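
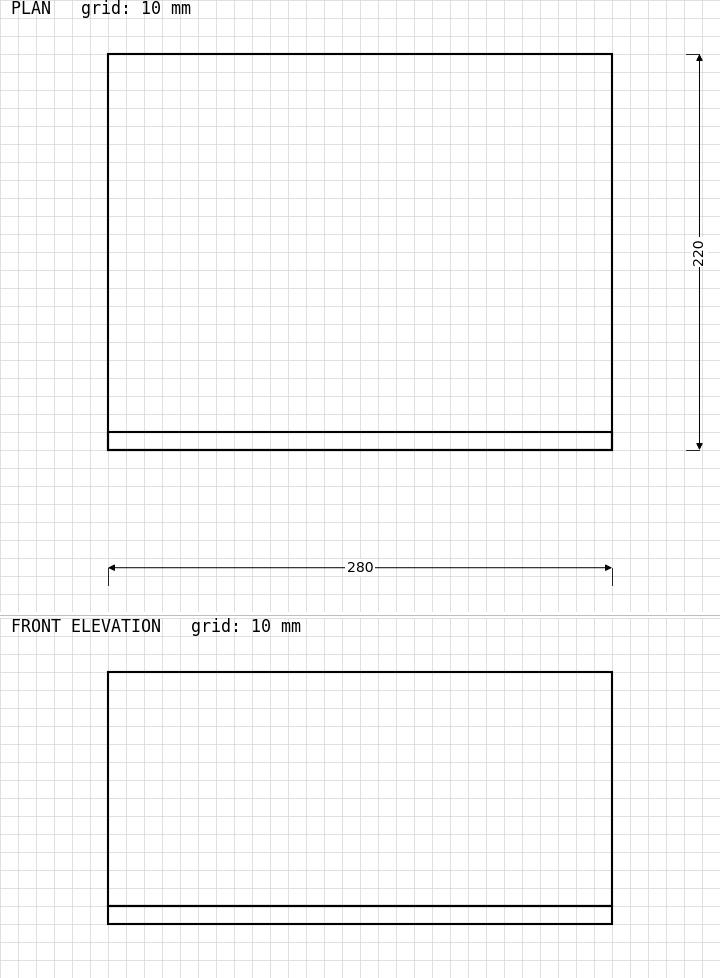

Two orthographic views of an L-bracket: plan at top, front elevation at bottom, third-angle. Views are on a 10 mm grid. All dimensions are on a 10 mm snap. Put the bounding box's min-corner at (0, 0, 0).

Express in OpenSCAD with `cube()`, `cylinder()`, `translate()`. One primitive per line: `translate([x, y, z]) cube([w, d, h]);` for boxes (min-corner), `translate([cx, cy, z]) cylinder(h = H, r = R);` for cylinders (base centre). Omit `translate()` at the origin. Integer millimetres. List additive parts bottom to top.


cube([280, 220, 10]);
translate([0, 0, 10]) cube([280, 10, 130]);


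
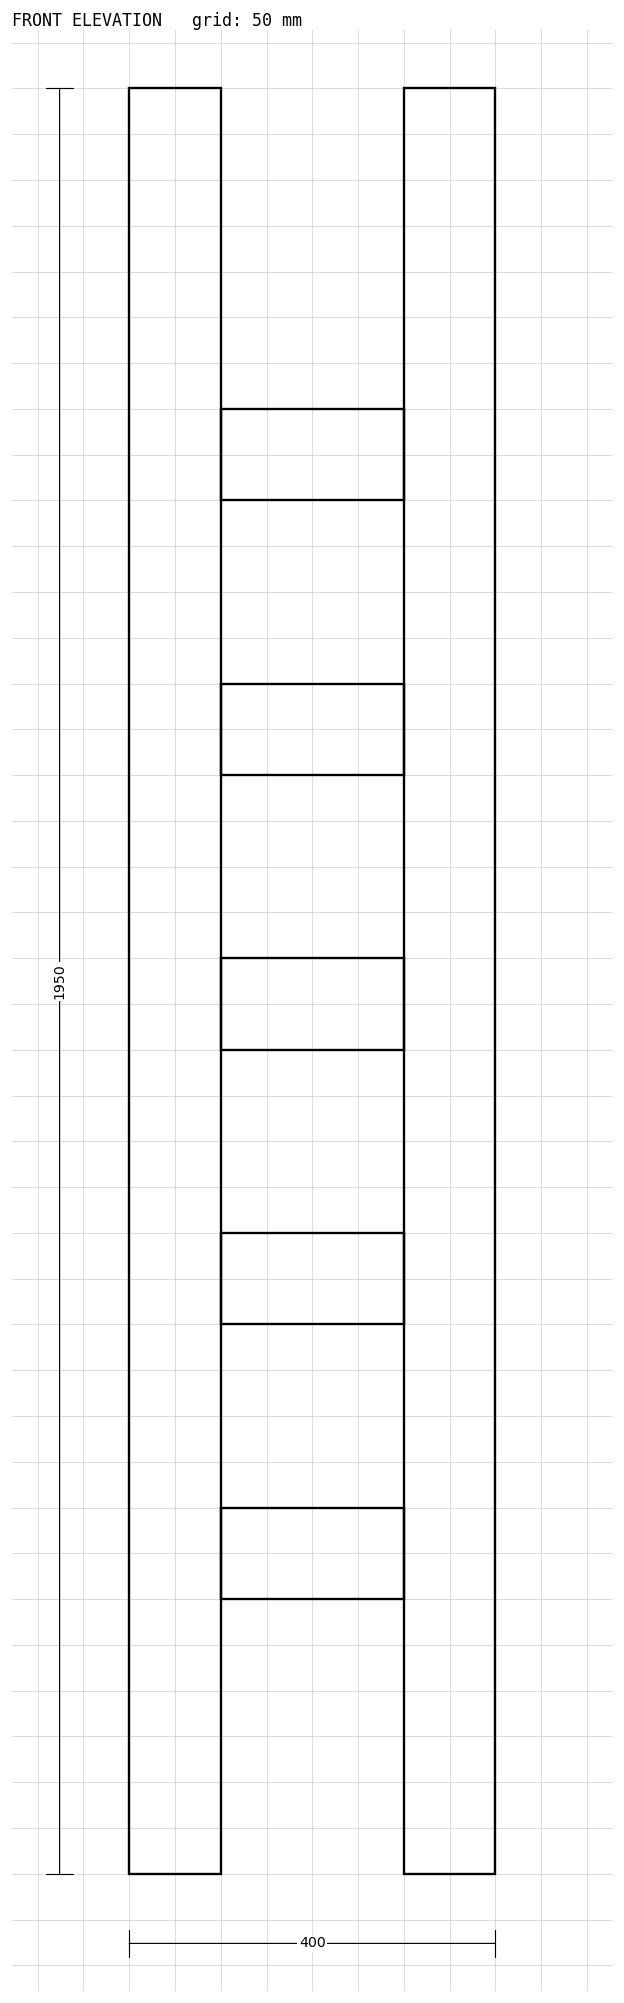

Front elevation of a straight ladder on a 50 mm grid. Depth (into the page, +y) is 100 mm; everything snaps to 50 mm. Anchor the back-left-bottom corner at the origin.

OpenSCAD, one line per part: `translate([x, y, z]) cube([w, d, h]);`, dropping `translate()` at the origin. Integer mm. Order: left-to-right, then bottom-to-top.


cube([100, 100, 1950]);
translate([100, 0, 300]) cube([200, 100, 100]);
translate([100, 0, 600]) cube([200, 100, 100]);
translate([100, 0, 900]) cube([200, 100, 100]);
translate([100, 0, 1200]) cube([200, 100, 100]);
translate([100, 0, 1500]) cube([200, 100, 100]);
translate([300, 0, 0]) cube([100, 100, 1950]);


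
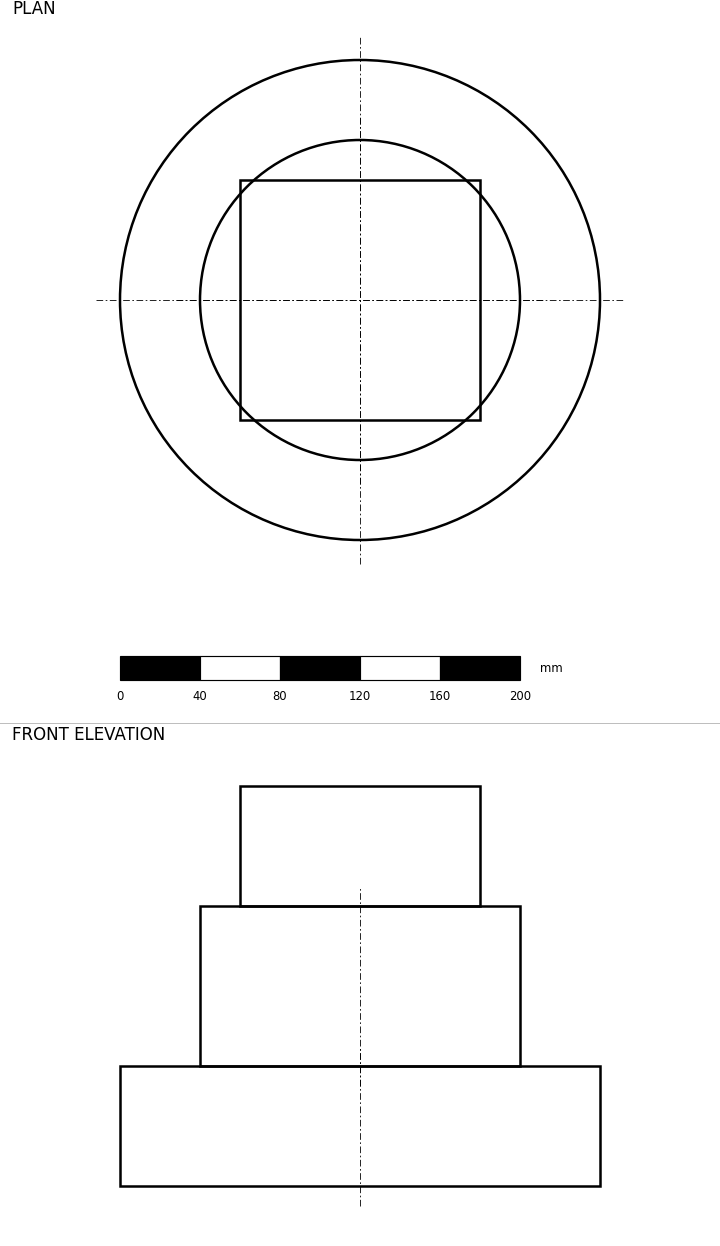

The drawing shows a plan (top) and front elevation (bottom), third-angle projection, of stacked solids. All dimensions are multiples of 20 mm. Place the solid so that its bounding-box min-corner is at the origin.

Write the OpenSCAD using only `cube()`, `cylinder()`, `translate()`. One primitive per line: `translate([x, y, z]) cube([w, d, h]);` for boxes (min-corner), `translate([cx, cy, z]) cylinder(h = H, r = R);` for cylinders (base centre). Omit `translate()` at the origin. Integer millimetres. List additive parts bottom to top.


translate([120, 120, 0]) cylinder(h = 60, r = 120);
translate([120, 120, 60]) cylinder(h = 80, r = 80);
translate([60, 60, 140]) cube([120, 120, 60]);


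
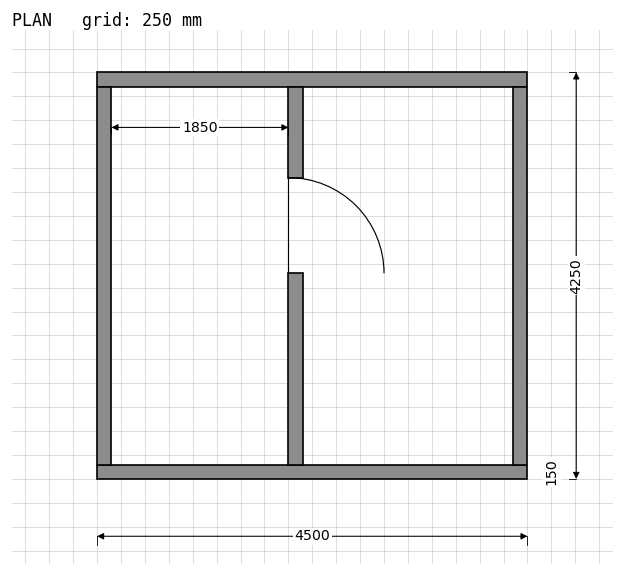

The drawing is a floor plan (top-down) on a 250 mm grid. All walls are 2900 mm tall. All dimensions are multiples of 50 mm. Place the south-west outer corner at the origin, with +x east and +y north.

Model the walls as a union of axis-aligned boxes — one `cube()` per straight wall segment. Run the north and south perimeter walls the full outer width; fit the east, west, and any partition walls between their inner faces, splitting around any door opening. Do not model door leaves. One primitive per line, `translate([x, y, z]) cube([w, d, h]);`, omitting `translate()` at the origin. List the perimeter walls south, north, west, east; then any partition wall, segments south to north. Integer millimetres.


cube([4500, 150, 2900]);
translate([0, 4100, 0]) cube([4500, 150, 2900]);
translate([0, 150, 0]) cube([150, 3950, 2900]);
translate([4350, 150, 0]) cube([150, 3950, 2900]);
translate([2000, 150, 0]) cube([150, 2000, 2900]);
translate([2000, 3150, 0]) cube([150, 950, 2900]);


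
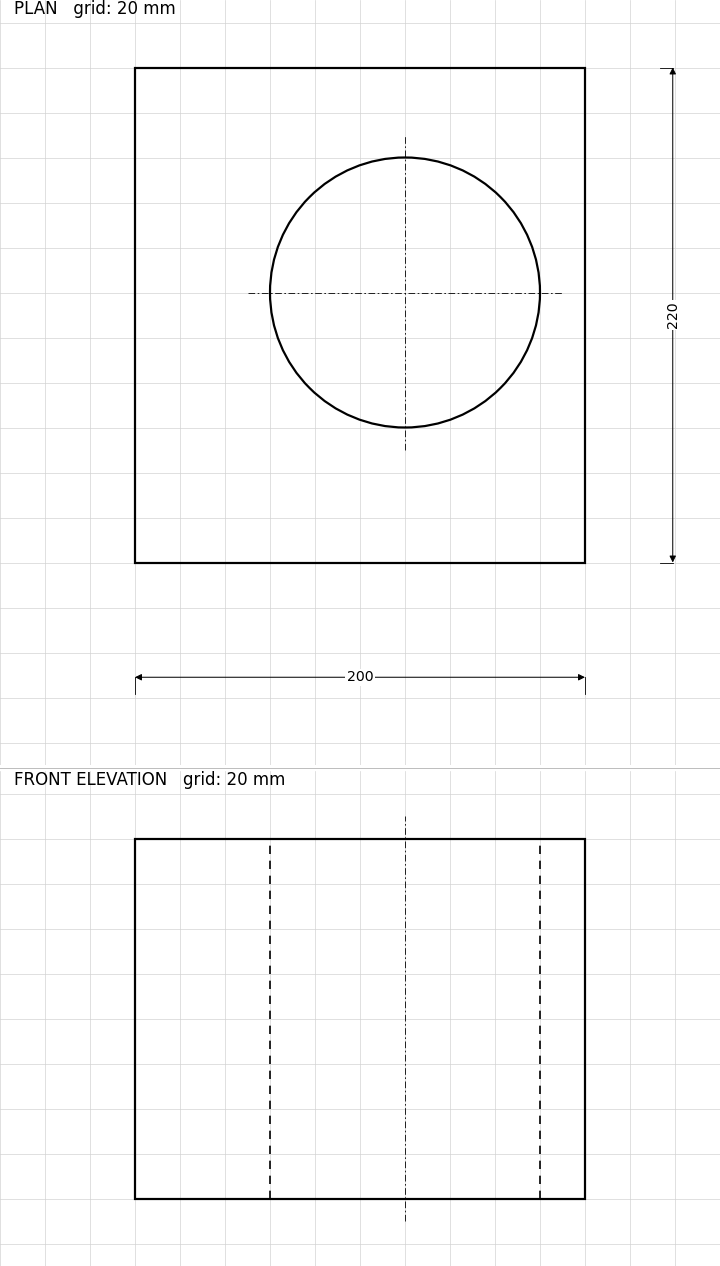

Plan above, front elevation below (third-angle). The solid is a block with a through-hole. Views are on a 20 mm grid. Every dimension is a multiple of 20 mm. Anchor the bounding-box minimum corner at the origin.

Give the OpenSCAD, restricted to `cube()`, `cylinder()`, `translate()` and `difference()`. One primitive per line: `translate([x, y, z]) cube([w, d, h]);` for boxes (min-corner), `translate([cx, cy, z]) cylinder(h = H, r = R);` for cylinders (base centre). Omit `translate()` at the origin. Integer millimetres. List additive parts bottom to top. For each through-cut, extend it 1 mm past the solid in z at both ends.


difference() {
  cube([200, 220, 160]);
  translate([120, 120, -1]) cylinder(h = 162, r = 60);
}


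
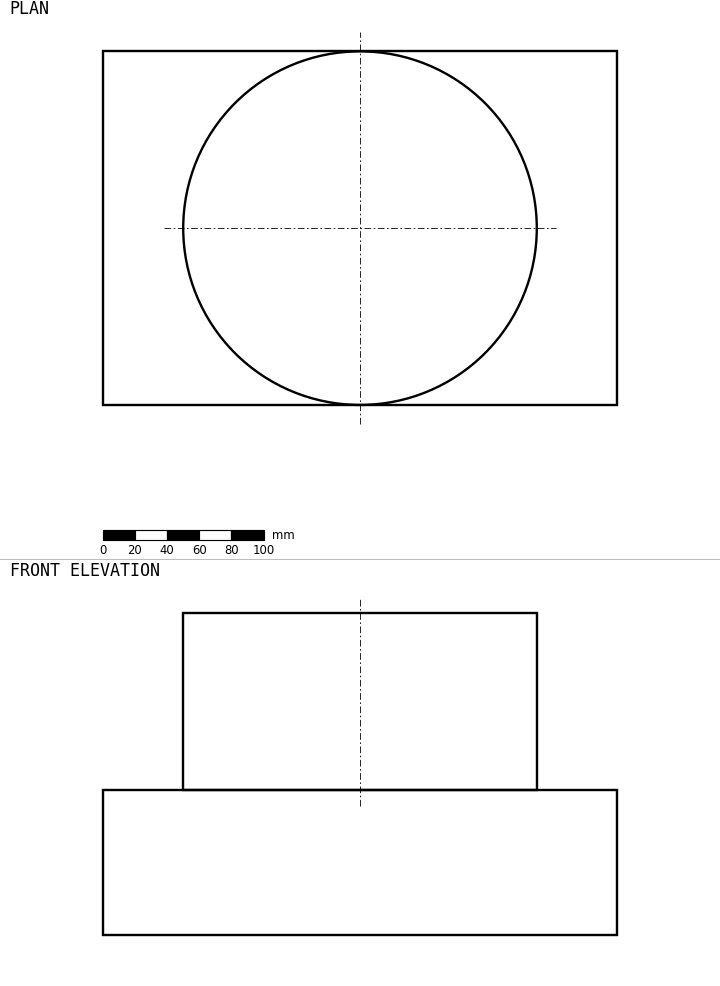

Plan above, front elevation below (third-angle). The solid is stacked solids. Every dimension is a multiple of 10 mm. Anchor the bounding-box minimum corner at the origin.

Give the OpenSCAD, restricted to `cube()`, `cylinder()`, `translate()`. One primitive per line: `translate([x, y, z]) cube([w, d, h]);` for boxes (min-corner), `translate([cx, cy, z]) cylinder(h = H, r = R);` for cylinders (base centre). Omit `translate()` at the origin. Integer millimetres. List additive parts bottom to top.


cube([320, 220, 90]);
translate([160, 110, 90]) cylinder(h = 110, r = 110);


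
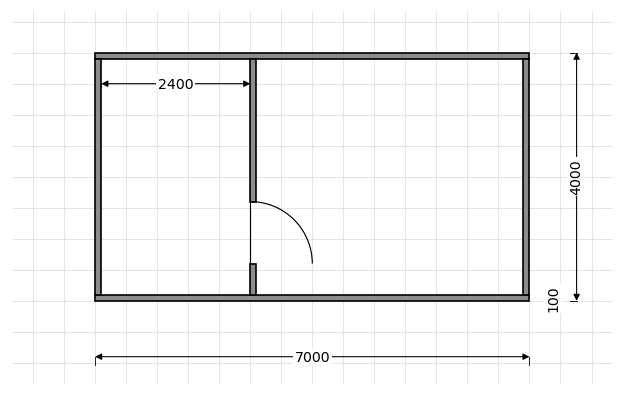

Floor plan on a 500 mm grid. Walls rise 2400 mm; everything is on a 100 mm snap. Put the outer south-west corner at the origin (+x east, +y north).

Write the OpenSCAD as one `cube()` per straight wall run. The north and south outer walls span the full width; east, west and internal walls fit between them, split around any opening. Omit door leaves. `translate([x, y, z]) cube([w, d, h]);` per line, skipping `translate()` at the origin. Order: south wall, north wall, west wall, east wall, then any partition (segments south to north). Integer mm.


cube([7000, 100, 2400]);
translate([0, 3900, 0]) cube([7000, 100, 2400]);
translate([0, 100, 0]) cube([100, 3800, 2400]);
translate([6900, 100, 0]) cube([100, 3800, 2400]);
translate([2500, 100, 0]) cube([100, 500, 2400]);
translate([2500, 1600, 0]) cube([100, 2300, 2400]);


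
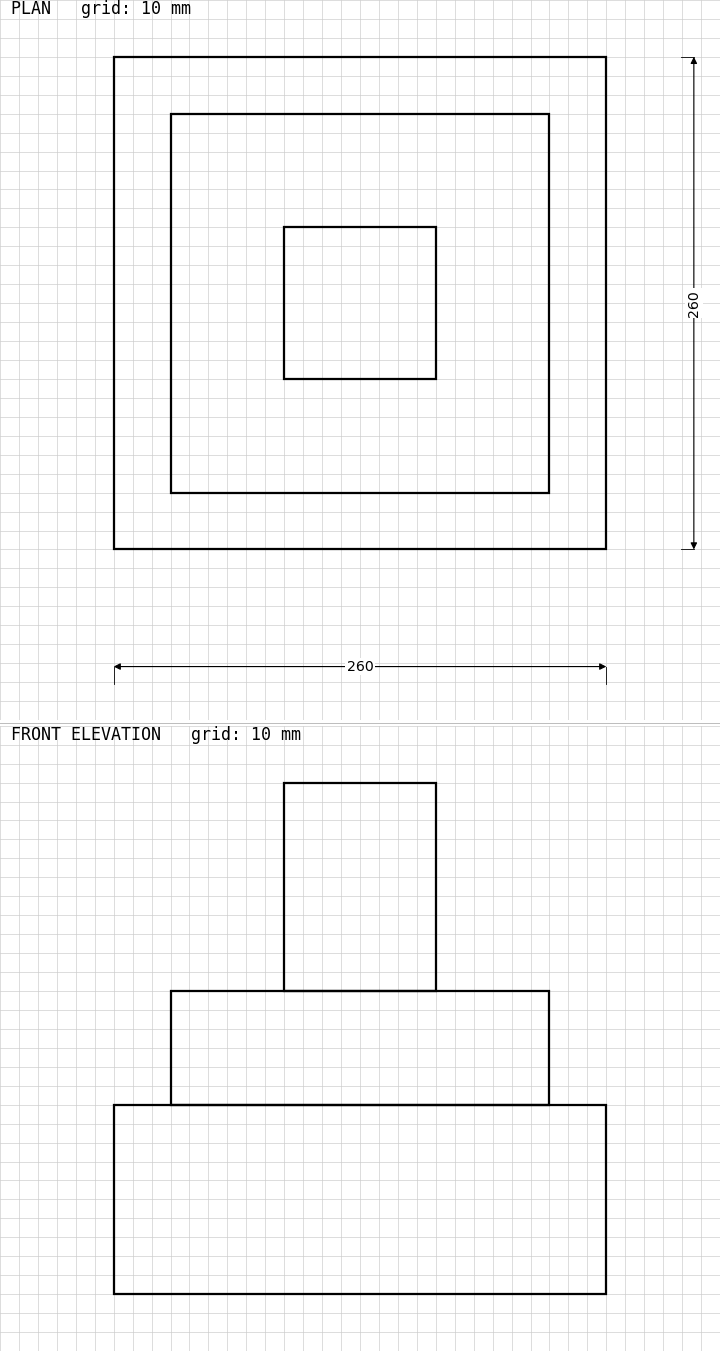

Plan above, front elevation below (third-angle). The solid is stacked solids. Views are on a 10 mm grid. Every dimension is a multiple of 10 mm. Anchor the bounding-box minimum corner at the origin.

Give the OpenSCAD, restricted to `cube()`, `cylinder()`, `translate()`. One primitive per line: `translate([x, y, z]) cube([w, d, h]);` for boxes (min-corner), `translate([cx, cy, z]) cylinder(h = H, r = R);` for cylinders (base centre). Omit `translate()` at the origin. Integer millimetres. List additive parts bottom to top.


cube([260, 260, 100]);
translate([30, 30, 100]) cube([200, 200, 60]);
translate([90, 90, 160]) cube([80, 80, 110]);


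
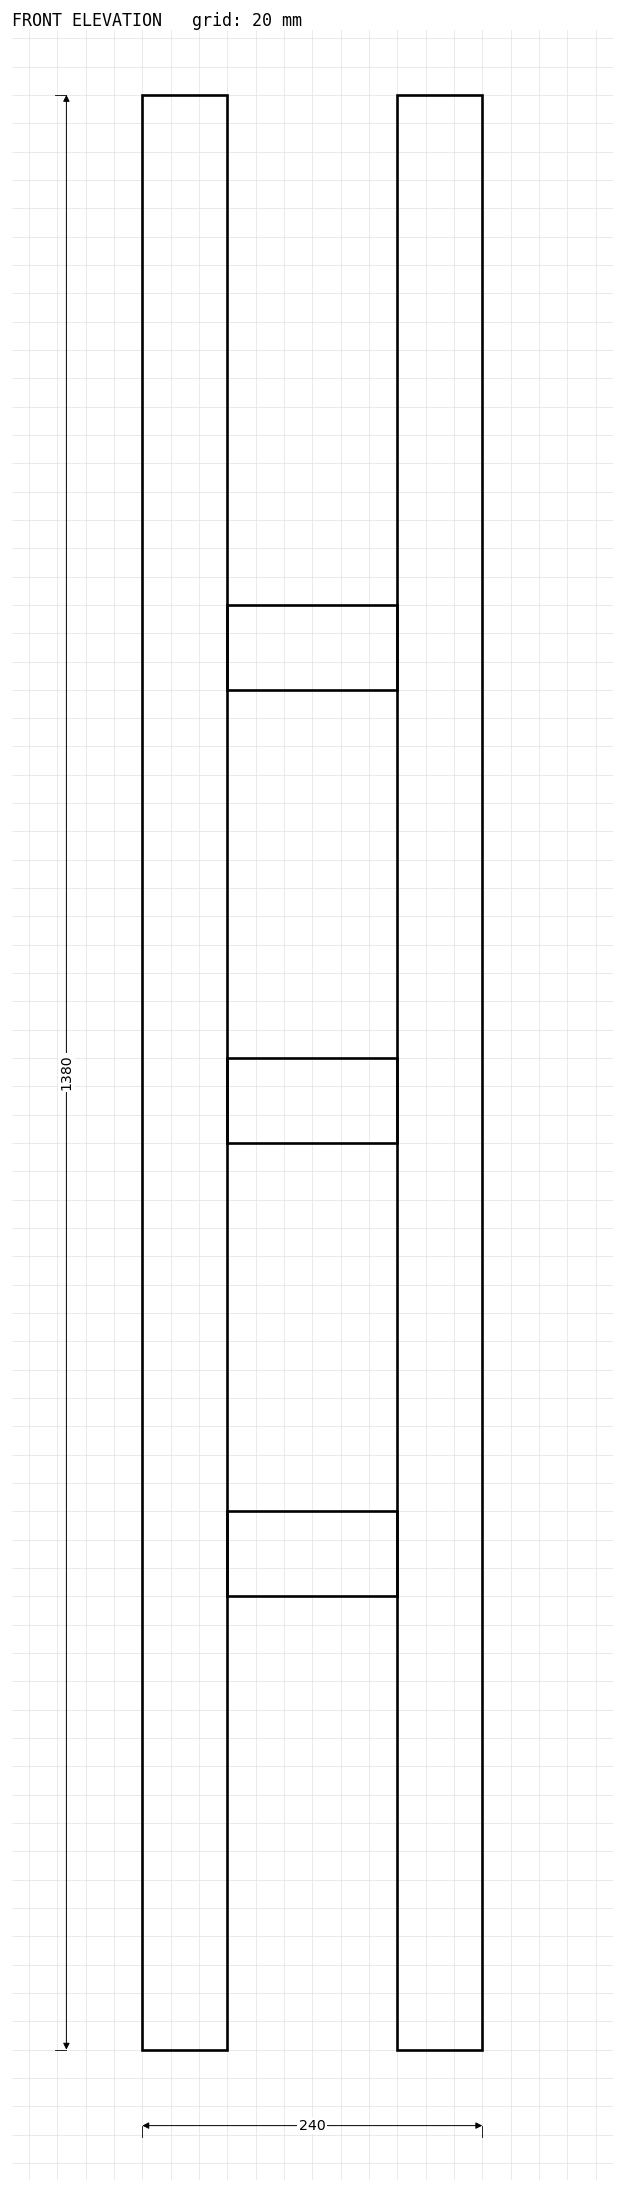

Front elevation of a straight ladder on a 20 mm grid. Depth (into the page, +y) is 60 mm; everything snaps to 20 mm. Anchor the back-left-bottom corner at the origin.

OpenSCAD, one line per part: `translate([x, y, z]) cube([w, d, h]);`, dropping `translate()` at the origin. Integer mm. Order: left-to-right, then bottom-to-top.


cube([60, 60, 1380]);
translate([60, 0, 320]) cube([120, 60, 60]);
translate([60, 0, 640]) cube([120, 60, 60]);
translate([60, 0, 960]) cube([120, 60, 60]);
translate([180, 0, 0]) cube([60, 60, 1380]);


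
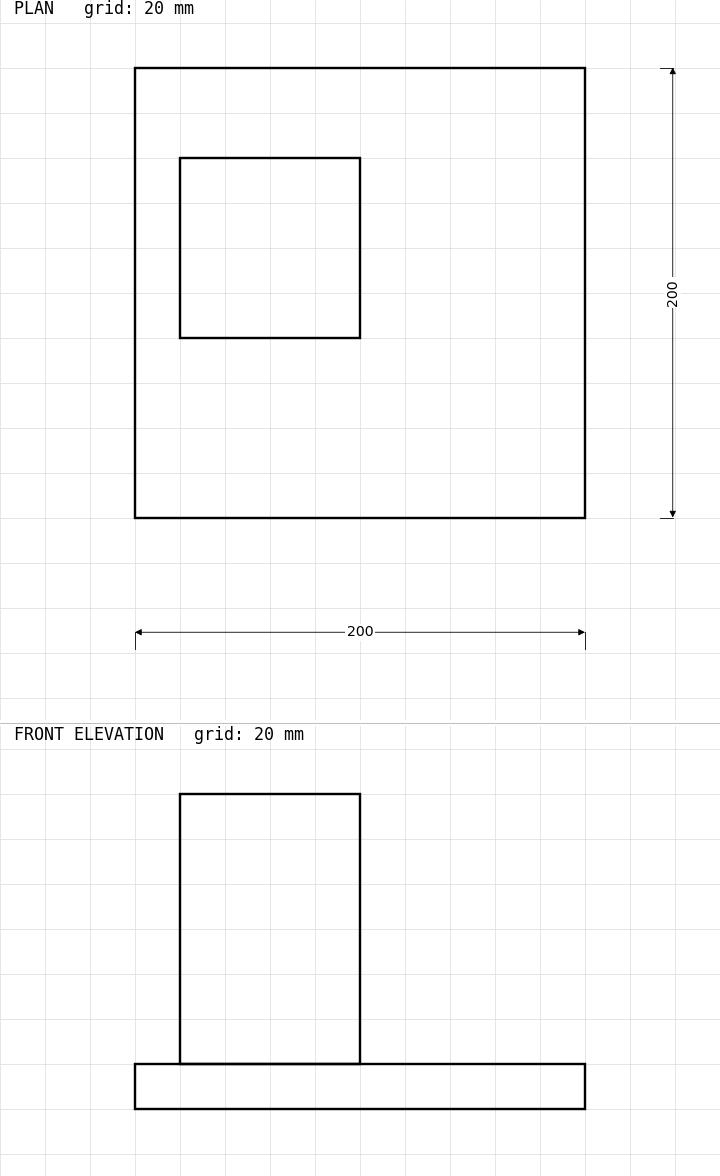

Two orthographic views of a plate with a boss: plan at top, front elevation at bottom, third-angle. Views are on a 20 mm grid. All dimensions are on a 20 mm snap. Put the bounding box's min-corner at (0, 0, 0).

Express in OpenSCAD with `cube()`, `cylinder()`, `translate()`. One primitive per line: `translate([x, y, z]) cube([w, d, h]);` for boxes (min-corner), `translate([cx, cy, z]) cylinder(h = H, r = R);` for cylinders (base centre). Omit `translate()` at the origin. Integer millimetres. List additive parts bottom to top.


cube([200, 200, 20]);
translate([20, 80, 20]) cube([80, 80, 120]);


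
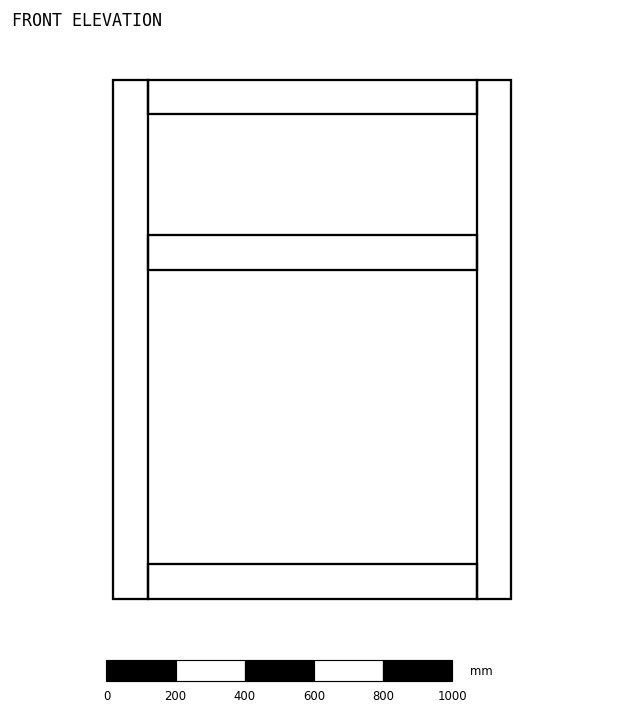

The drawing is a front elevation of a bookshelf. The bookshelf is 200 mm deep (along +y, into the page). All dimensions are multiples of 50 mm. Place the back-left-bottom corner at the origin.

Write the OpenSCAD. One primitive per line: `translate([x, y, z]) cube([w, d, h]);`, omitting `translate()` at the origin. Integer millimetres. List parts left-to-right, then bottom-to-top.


cube([100, 200, 1500]);
translate([100, 0, 0]) cube([950, 200, 100]);
translate([100, 0, 950]) cube([950, 200, 100]);
translate([100, 0, 1400]) cube([950, 200, 100]);
translate([1050, 0, 0]) cube([100, 200, 1500]);


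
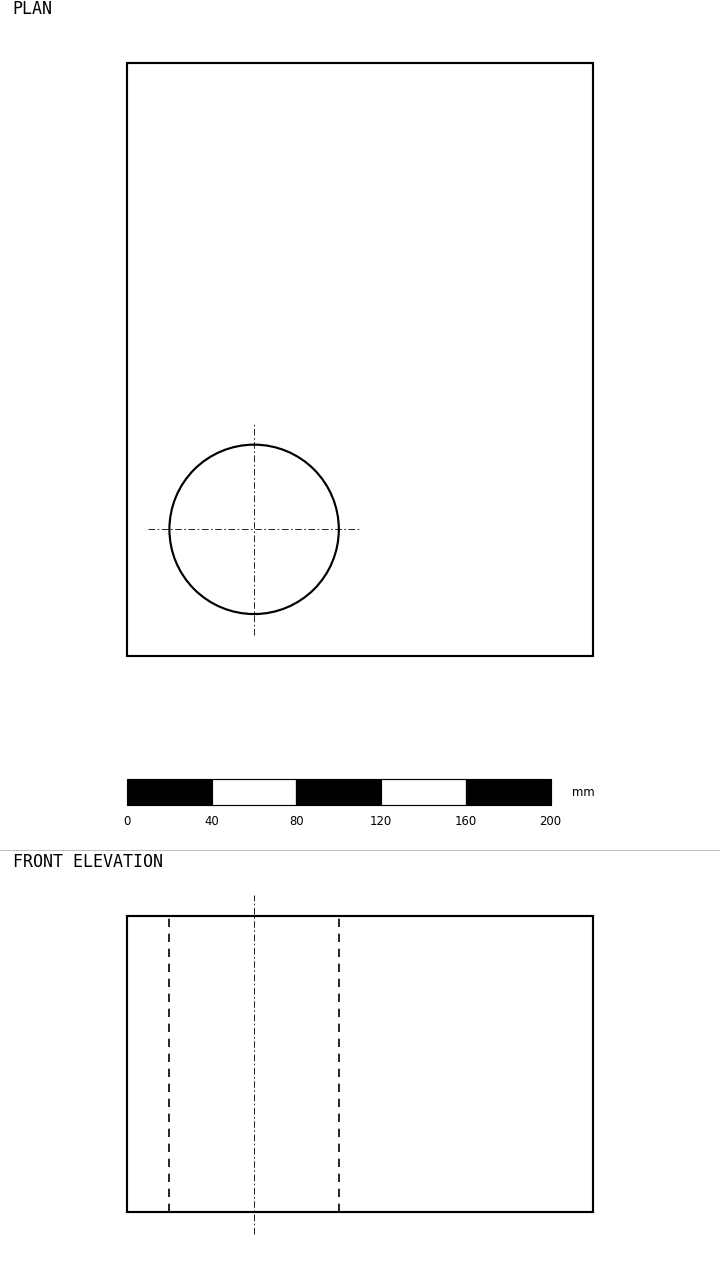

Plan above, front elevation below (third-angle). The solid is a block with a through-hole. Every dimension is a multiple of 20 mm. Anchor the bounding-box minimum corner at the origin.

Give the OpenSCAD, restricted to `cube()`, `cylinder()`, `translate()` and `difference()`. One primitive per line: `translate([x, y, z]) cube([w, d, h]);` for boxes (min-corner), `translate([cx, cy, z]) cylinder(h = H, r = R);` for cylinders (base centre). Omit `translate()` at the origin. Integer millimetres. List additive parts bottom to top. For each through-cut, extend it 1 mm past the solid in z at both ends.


difference() {
  cube([220, 280, 140]);
  translate([60, 60, -1]) cylinder(h = 142, r = 40);
}


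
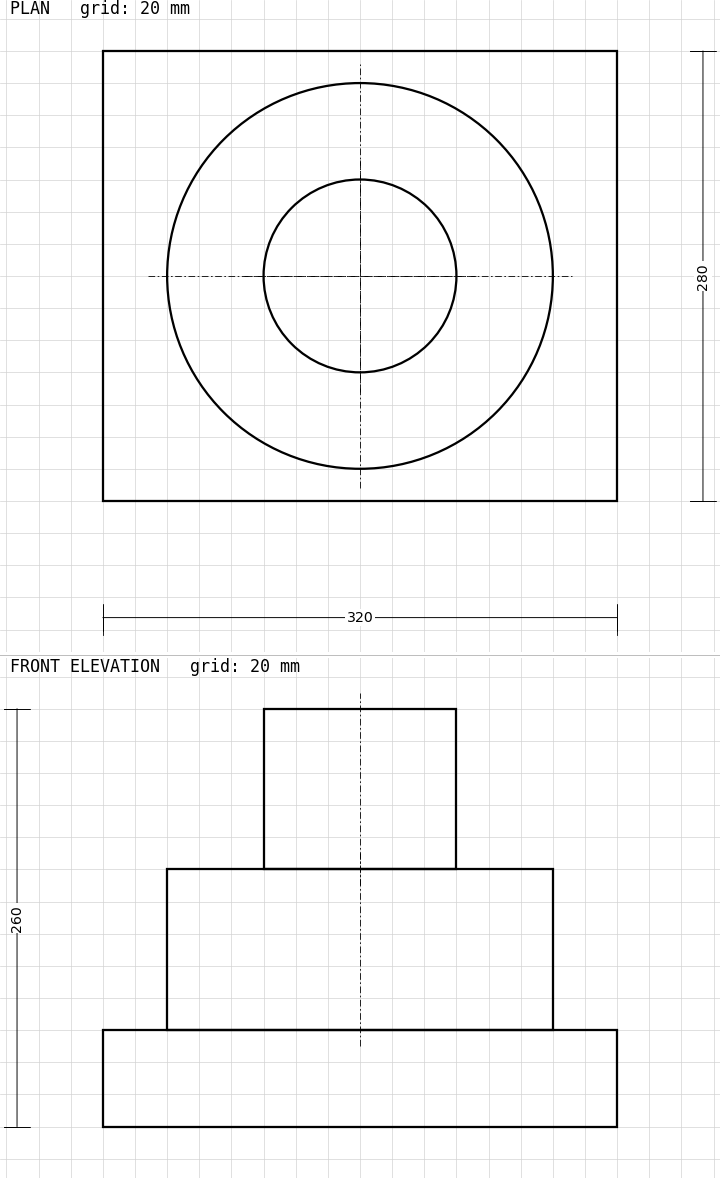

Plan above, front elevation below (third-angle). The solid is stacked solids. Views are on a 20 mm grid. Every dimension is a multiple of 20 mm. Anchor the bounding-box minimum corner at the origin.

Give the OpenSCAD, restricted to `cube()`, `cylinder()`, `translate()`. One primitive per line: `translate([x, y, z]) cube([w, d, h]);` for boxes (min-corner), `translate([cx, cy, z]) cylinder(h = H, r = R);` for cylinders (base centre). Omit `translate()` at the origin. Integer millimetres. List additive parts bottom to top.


cube([320, 280, 60]);
translate([160, 140, 60]) cylinder(h = 100, r = 120);
translate([160, 140, 160]) cylinder(h = 100, r = 60);


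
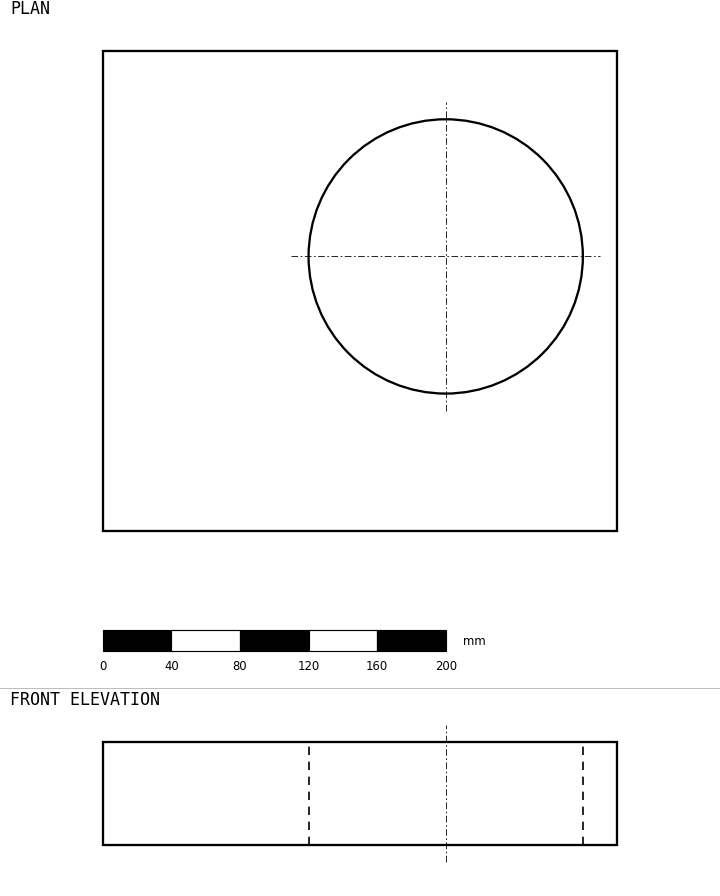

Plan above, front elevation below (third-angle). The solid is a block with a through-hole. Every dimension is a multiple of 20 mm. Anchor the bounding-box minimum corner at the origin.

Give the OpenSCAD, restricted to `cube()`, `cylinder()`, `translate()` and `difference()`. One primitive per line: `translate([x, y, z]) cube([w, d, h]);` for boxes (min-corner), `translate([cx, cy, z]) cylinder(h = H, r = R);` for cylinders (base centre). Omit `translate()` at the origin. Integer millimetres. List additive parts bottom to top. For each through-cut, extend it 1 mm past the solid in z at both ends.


difference() {
  cube([300, 280, 60]);
  translate([200, 160, -1]) cylinder(h = 62, r = 80);
}


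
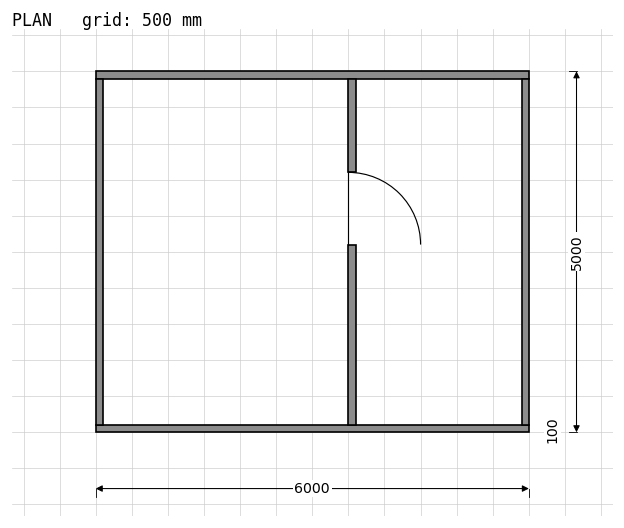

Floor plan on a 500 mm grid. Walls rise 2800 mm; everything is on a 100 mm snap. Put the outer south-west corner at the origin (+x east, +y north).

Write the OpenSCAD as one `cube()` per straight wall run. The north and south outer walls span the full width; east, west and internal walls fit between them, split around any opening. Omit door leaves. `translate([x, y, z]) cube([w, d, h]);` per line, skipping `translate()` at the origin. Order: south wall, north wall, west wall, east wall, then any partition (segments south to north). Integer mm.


cube([6000, 100, 2800]);
translate([0, 4900, 0]) cube([6000, 100, 2800]);
translate([0, 100, 0]) cube([100, 4800, 2800]);
translate([5900, 100, 0]) cube([100, 4800, 2800]);
translate([3500, 100, 0]) cube([100, 2500, 2800]);
translate([3500, 3600, 0]) cube([100, 1300, 2800]);


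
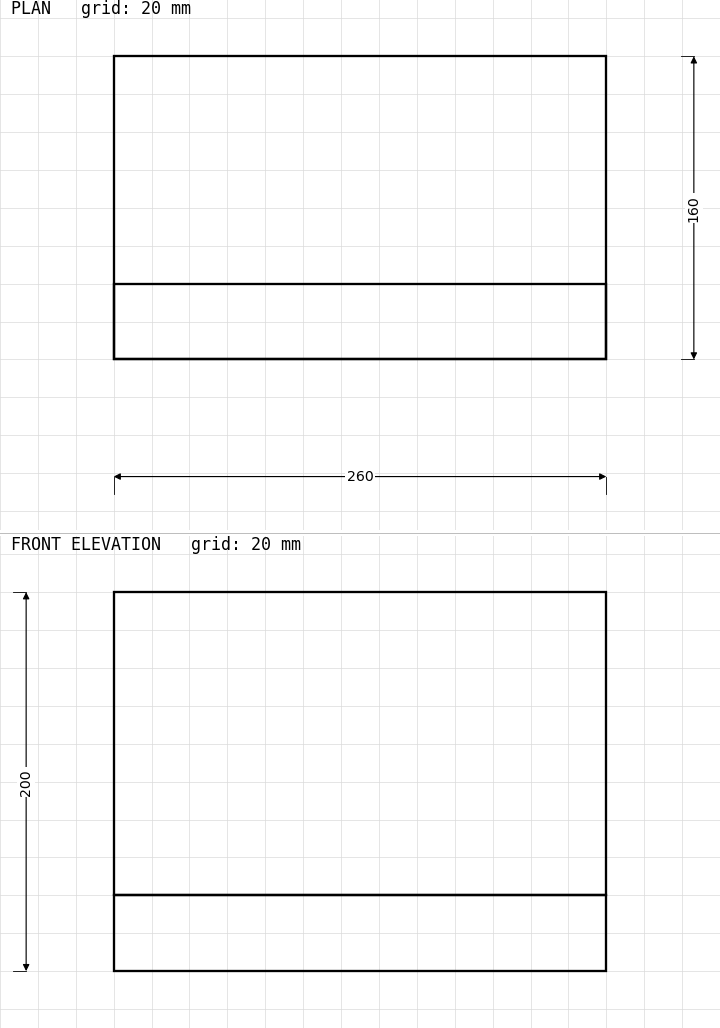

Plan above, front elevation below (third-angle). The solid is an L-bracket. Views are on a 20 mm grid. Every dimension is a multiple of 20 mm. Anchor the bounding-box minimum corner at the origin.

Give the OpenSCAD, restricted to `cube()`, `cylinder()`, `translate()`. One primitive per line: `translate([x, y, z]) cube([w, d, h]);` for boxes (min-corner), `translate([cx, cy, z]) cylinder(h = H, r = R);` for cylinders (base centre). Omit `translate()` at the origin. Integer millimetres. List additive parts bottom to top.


cube([260, 160, 40]);
translate([0, 0, 40]) cube([260, 40, 160]);


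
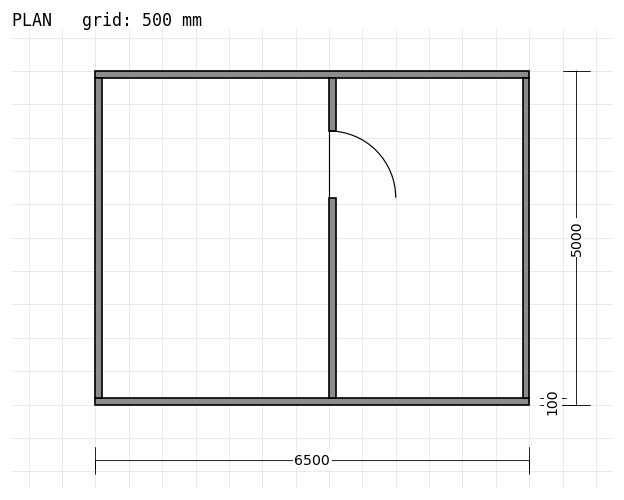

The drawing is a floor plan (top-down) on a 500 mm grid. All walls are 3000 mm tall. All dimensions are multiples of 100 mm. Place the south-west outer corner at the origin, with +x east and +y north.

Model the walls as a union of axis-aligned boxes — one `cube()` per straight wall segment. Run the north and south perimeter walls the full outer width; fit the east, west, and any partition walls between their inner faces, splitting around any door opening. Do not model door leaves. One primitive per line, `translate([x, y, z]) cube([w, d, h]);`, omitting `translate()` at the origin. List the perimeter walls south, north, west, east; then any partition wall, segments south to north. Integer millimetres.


cube([6500, 100, 3000]);
translate([0, 4900, 0]) cube([6500, 100, 3000]);
translate([0, 100, 0]) cube([100, 4800, 3000]);
translate([6400, 100, 0]) cube([100, 4800, 3000]);
translate([3500, 100, 0]) cube([100, 3000, 3000]);
translate([3500, 4100, 0]) cube([100, 800, 3000]);


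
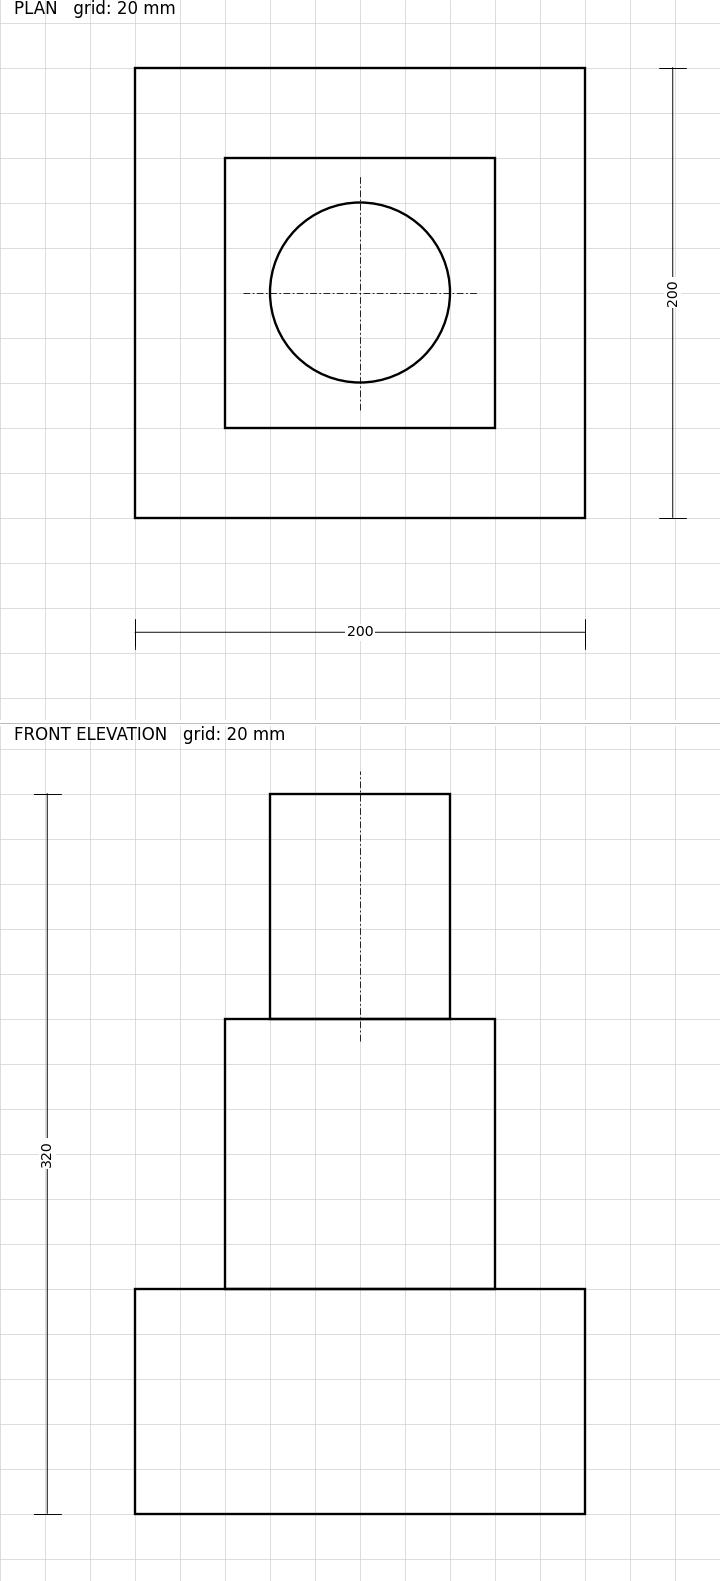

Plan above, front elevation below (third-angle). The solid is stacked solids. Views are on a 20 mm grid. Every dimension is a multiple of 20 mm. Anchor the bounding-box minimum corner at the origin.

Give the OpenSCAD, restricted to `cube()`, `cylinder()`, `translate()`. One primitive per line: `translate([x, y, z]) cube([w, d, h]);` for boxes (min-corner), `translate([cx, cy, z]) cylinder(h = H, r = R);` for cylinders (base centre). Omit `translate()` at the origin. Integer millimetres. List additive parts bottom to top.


cube([200, 200, 100]);
translate([40, 40, 100]) cube([120, 120, 120]);
translate([100, 100, 220]) cylinder(h = 100, r = 40);


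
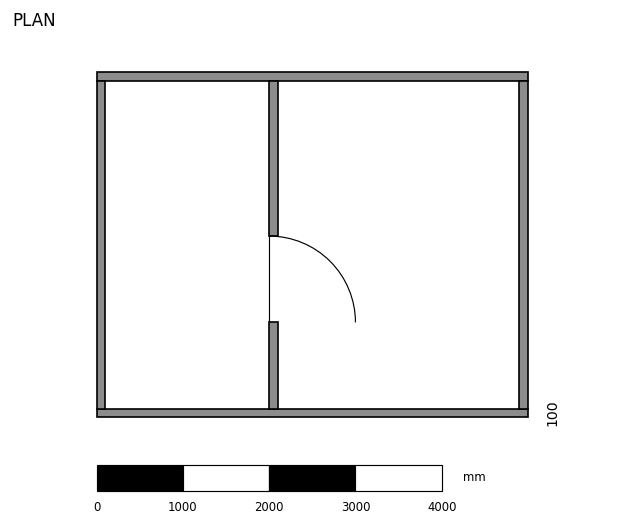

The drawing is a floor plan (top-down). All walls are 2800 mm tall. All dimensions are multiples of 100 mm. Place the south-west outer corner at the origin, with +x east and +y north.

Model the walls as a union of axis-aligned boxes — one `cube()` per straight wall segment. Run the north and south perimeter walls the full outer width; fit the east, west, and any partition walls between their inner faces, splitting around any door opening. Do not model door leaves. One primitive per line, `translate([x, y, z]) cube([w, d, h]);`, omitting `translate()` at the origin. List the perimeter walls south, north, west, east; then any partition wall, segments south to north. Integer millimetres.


cube([5000, 100, 2800]);
translate([0, 3900, 0]) cube([5000, 100, 2800]);
translate([0, 100, 0]) cube([100, 3800, 2800]);
translate([4900, 100, 0]) cube([100, 3800, 2800]);
translate([2000, 100, 0]) cube([100, 1000, 2800]);
translate([2000, 2100, 0]) cube([100, 1800, 2800]);


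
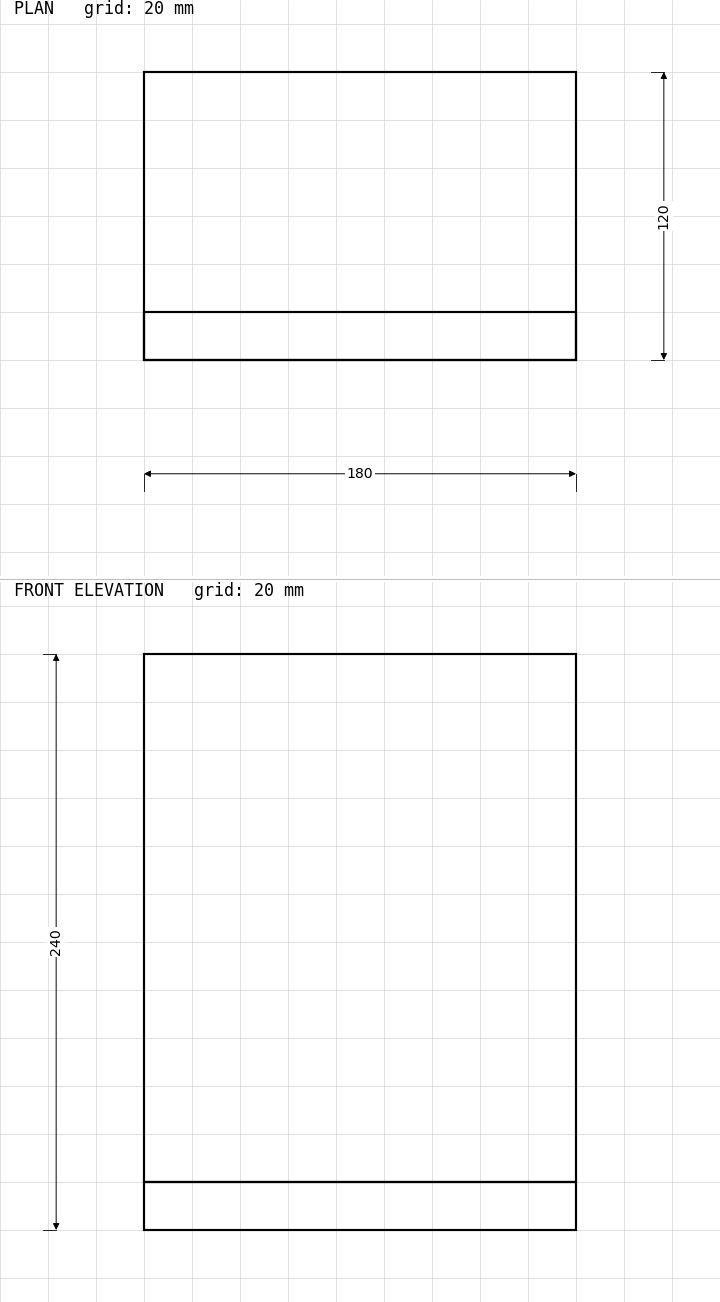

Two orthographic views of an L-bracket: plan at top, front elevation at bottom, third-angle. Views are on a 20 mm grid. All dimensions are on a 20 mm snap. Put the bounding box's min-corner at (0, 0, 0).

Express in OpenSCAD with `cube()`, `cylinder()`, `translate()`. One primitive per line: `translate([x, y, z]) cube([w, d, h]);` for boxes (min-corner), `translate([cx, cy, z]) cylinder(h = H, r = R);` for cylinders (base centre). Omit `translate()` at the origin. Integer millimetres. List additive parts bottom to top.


cube([180, 120, 20]);
translate([0, 0, 20]) cube([180, 20, 220]);


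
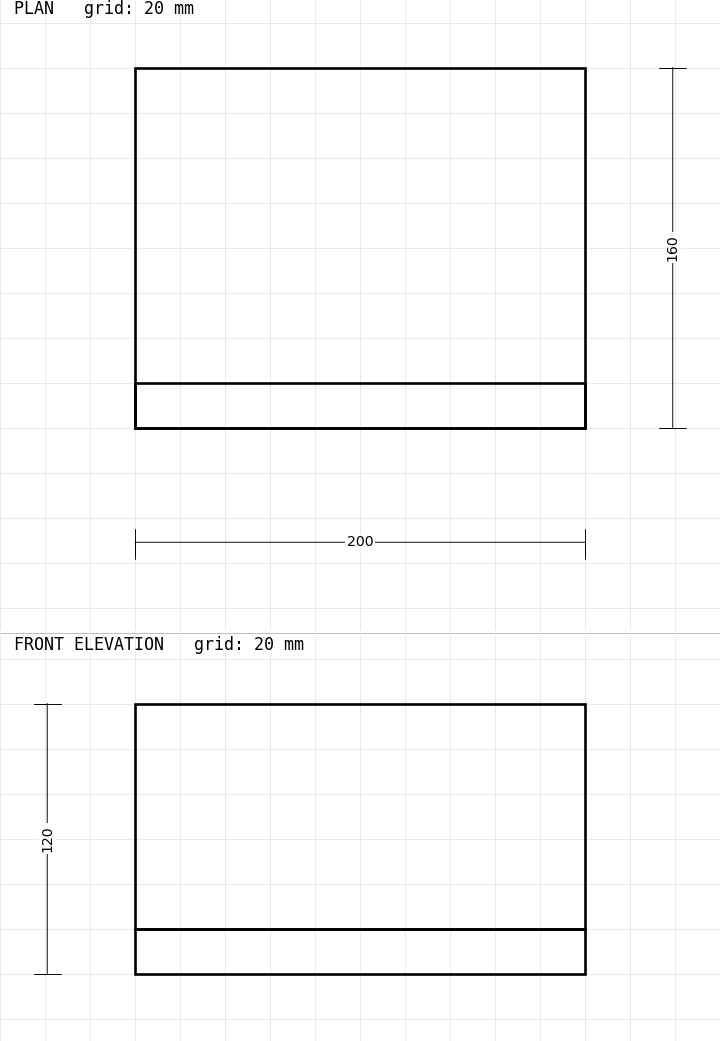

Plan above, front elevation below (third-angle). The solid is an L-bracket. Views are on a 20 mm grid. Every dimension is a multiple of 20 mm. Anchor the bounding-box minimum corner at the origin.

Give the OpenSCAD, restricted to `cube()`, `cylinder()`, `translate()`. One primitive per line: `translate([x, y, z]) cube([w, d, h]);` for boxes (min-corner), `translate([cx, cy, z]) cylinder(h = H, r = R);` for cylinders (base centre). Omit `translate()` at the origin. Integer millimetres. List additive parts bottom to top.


cube([200, 160, 20]);
translate([0, 0, 20]) cube([200, 20, 100]);


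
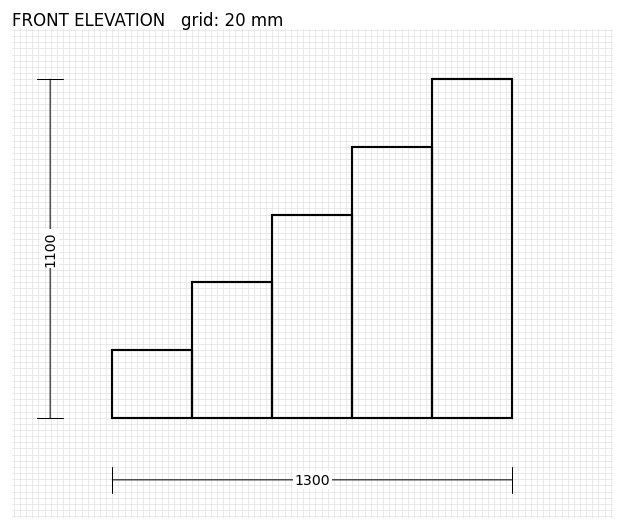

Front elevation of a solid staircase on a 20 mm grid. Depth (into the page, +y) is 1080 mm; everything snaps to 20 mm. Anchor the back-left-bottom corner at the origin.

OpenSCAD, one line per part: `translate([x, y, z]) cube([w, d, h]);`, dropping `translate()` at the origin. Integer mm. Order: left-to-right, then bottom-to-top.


cube([260, 1080, 220]);
translate([260, 0, 0]) cube([260, 1080, 440]);
translate([520, 0, 0]) cube([260, 1080, 660]);
translate([780, 0, 0]) cube([260, 1080, 880]);
translate([1040, 0, 0]) cube([260, 1080, 1100]);


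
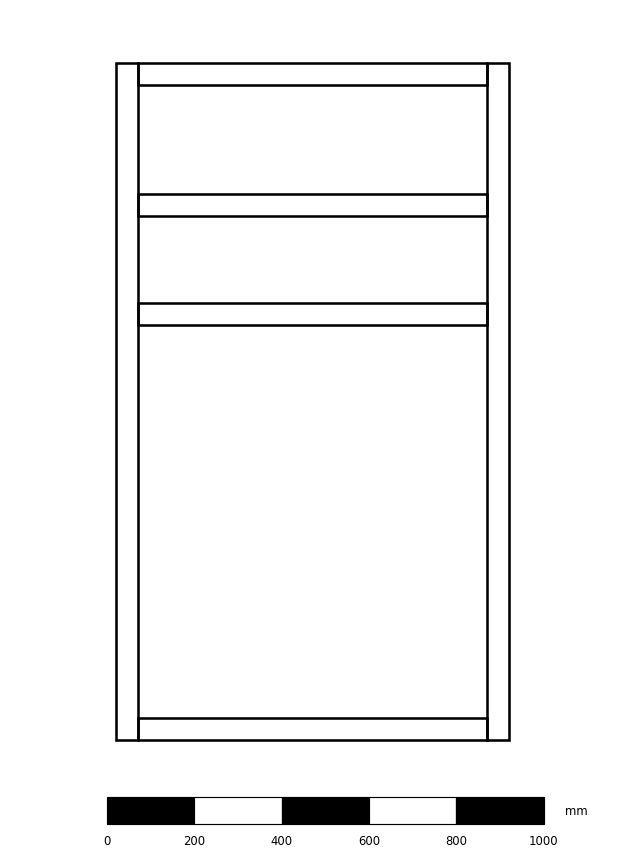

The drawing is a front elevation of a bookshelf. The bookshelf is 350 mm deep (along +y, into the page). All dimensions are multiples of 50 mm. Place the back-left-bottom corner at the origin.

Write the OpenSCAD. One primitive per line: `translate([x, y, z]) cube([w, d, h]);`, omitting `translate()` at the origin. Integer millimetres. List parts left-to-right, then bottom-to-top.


cube([50, 350, 1550]);
translate([50, 0, 0]) cube([800, 350, 50]);
translate([50, 0, 950]) cube([800, 350, 50]);
translate([50, 0, 1200]) cube([800, 350, 50]);
translate([50, 0, 1500]) cube([800, 350, 50]);
translate([850, 0, 0]) cube([50, 350, 1550]);


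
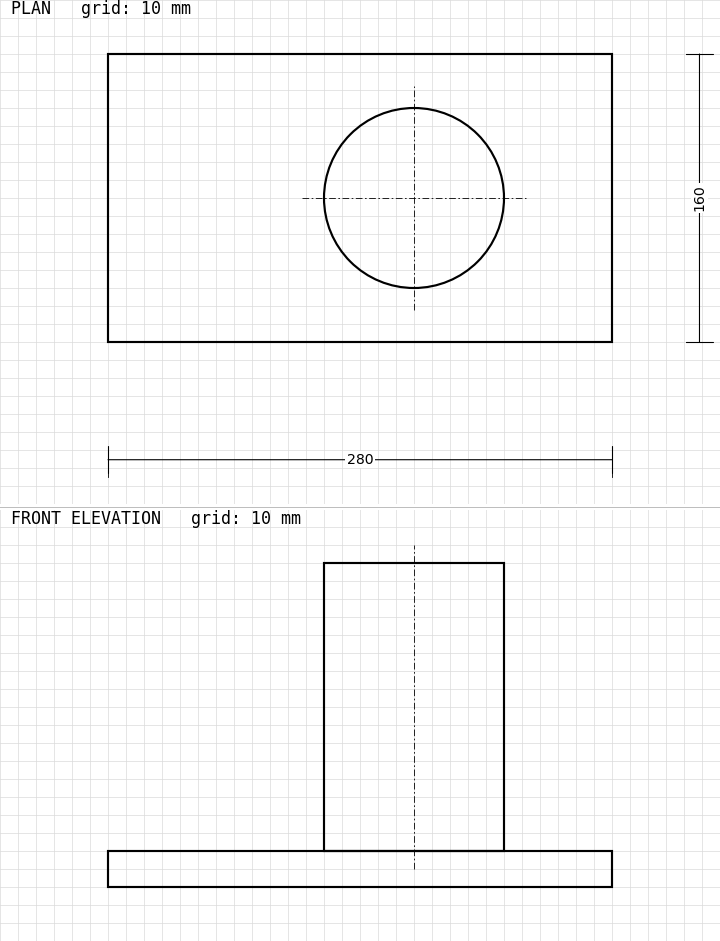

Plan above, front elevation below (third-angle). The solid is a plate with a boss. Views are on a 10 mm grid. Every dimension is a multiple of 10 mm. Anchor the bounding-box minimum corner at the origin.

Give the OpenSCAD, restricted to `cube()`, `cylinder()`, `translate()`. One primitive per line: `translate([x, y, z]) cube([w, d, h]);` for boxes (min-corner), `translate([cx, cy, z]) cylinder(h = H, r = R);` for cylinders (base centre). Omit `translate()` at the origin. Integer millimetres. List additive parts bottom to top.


cube([280, 160, 20]);
translate([170, 80, 20]) cylinder(h = 160, r = 50);


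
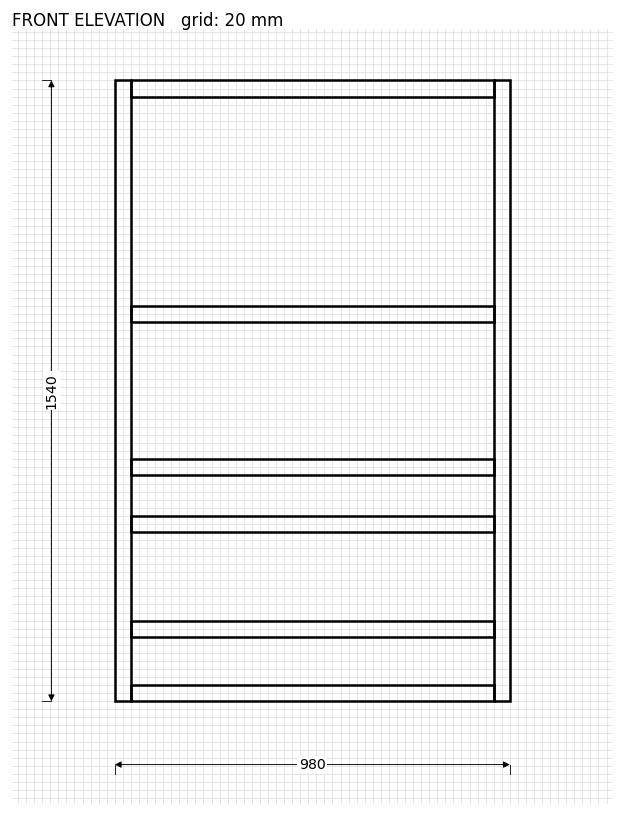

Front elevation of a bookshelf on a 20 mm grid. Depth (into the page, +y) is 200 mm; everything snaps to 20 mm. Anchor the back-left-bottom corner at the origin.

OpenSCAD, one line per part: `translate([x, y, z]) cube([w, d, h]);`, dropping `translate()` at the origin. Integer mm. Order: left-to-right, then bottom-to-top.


cube([40, 200, 1540]);
translate([40, 0, 0]) cube([900, 200, 40]);
translate([40, 0, 160]) cube([900, 200, 40]);
translate([40, 0, 420]) cube([900, 200, 40]);
translate([40, 0, 560]) cube([900, 200, 40]);
translate([40, 0, 940]) cube([900, 200, 40]);
translate([40, 0, 1500]) cube([900, 200, 40]);
translate([940, 0, 0]) cube([40, 200, 1540]);


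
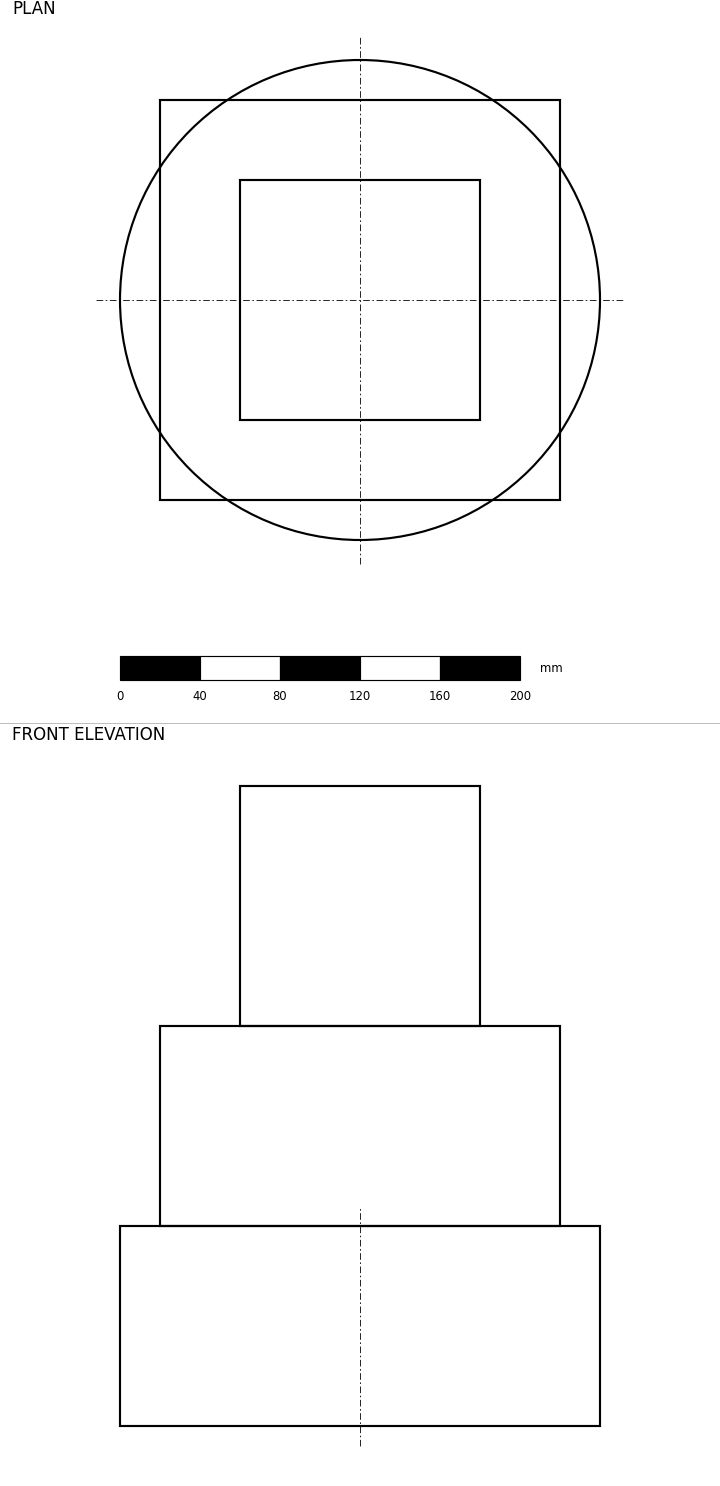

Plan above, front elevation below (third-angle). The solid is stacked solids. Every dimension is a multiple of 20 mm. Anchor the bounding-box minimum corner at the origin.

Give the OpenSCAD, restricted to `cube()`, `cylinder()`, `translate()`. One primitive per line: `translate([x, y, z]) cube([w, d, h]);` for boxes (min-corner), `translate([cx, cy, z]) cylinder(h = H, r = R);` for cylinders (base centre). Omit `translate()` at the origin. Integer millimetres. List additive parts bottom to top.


translate([120, 120, 0]) cylinder(h = 100, r = 120);
translate([20, 20, 100]) cube([200, 200, 100]);
translate([60, 60, 200]) cube([120, 120, 120]);


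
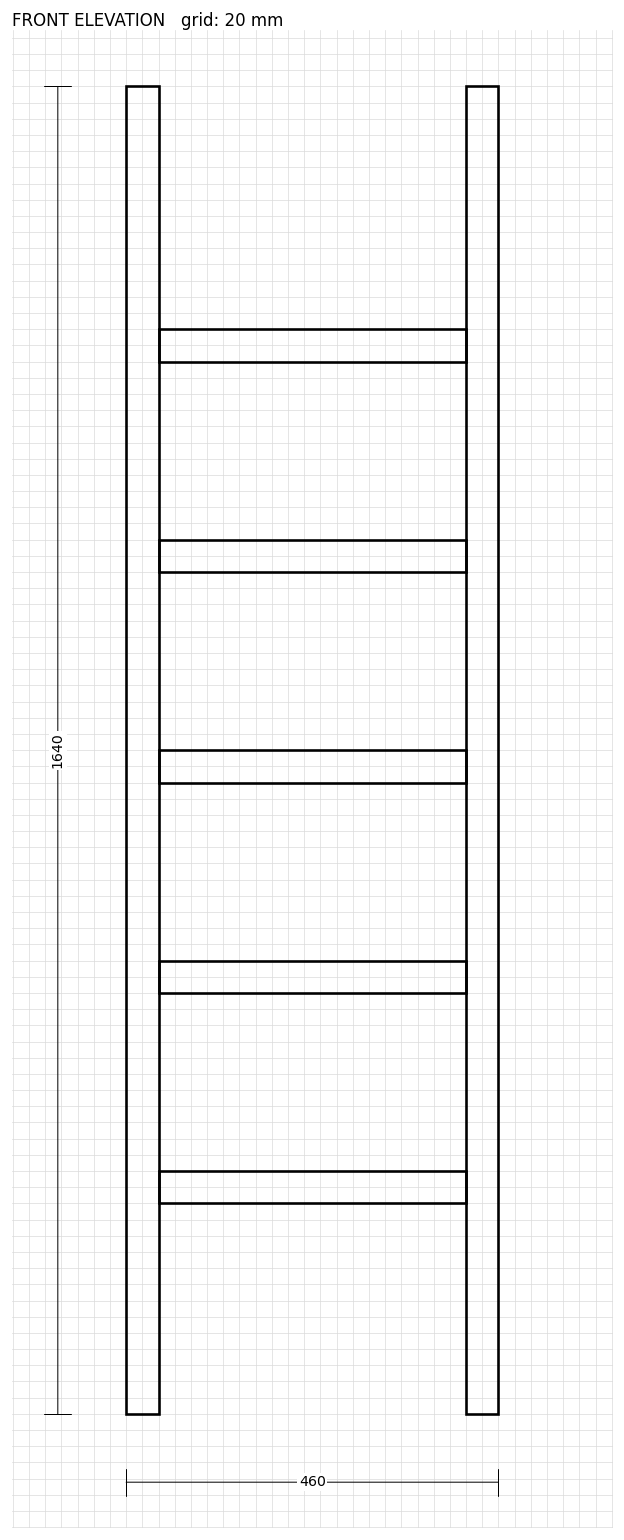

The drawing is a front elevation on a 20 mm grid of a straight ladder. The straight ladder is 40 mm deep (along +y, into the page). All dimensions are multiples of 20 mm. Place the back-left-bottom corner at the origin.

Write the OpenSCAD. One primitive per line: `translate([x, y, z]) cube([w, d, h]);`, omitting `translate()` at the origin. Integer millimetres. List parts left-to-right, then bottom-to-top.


cube([40, 40, 1640]);
translate([40, 0, 260]) cube([380, 40, 40]);
translate([40, 0, 520]) cube([380, 40, 40]);
translate([40, 0, 780]) cube([380, 40, 40]);
translate([40, 0, 1040]) cube([380, 40, 40]);
translate([40, 0, 1300]) cube([380, 40, 40]);
translate([420, 0, 0]) cube([40, 40, 1640]);


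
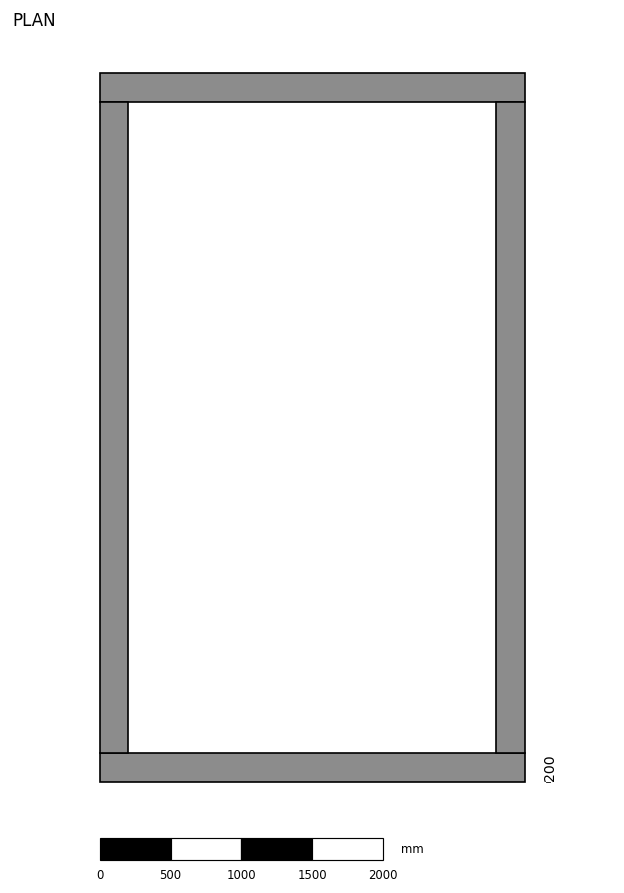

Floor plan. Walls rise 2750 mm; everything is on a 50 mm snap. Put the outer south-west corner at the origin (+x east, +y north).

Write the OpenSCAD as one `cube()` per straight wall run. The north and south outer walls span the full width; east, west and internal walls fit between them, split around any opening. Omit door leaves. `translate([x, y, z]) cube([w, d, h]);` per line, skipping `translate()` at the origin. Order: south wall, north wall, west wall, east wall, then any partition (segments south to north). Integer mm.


cube([3000, 200, 2750]);
translate([0, 4800, 0]) cube([3000, 200, 2750]);
translate([0, 200, 0]) cube([200, 4600, 2750]);
translate([2800, 200, 0]) cube([200, 4600, 2750]);


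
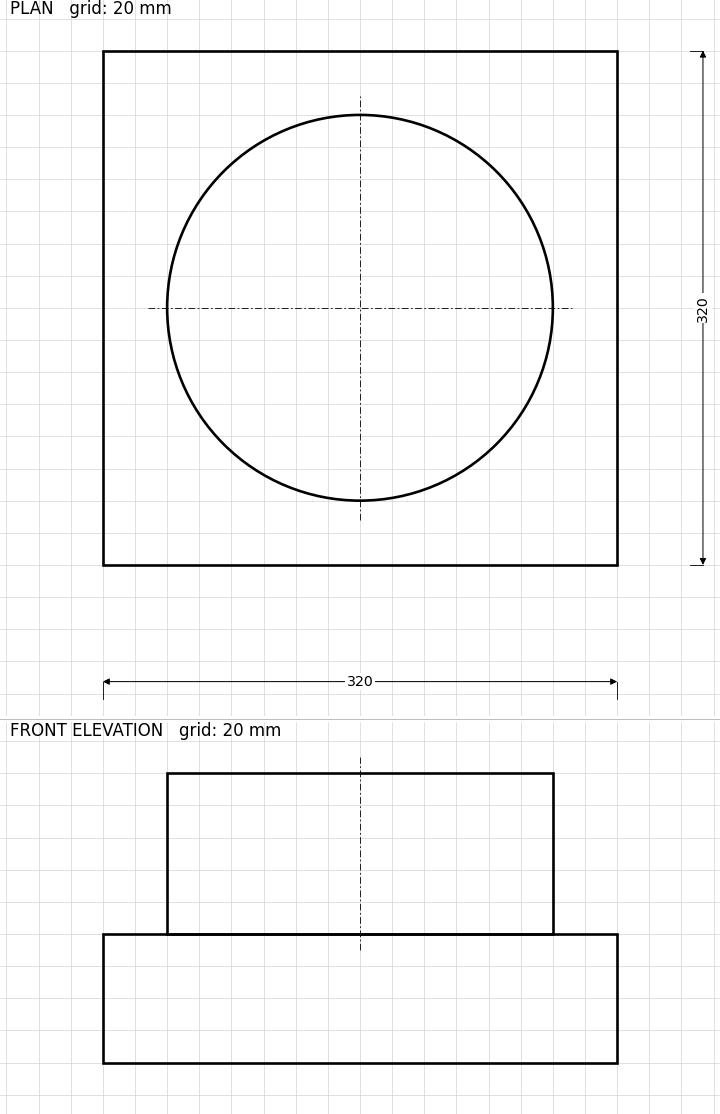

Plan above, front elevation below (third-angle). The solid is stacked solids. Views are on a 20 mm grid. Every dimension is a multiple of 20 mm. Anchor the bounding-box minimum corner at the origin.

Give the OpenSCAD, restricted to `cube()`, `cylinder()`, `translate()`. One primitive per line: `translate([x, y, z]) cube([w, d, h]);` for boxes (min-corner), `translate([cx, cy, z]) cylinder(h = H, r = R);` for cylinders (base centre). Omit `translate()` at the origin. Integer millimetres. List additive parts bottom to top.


cube([320, 320, 80]);
translate([160, 160, 80]) cylinder(h = 100, r = 120);


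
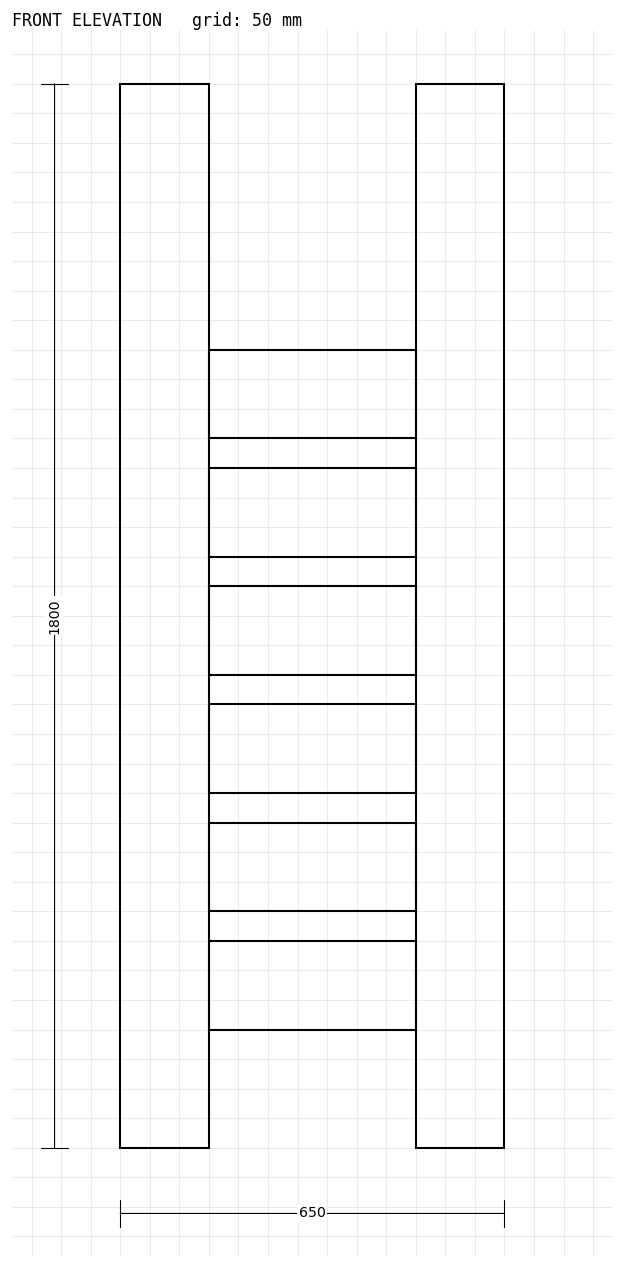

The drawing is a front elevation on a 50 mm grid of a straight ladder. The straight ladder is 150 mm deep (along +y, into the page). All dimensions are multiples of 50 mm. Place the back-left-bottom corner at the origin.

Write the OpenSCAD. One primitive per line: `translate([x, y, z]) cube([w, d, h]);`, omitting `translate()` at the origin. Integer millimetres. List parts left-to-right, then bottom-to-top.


cube([150, 150, 1800]);
translate([150, 0, 200]) cube([350, 150, 150]);
translate([150, 0, 400]) cube([350, 150, 150]);
translate([150, 0, 600]) cube([350, 150, 150]);
translate([150, 0, 800]) cube([350, 150, 150]);
translate([150, 0, 1000]) cube([350, 150, 150]);
translate([150, 0, 1200]) cube([350, 150, 150]);
translate([500, 0, 0]) cube([150, 150, 1800]);


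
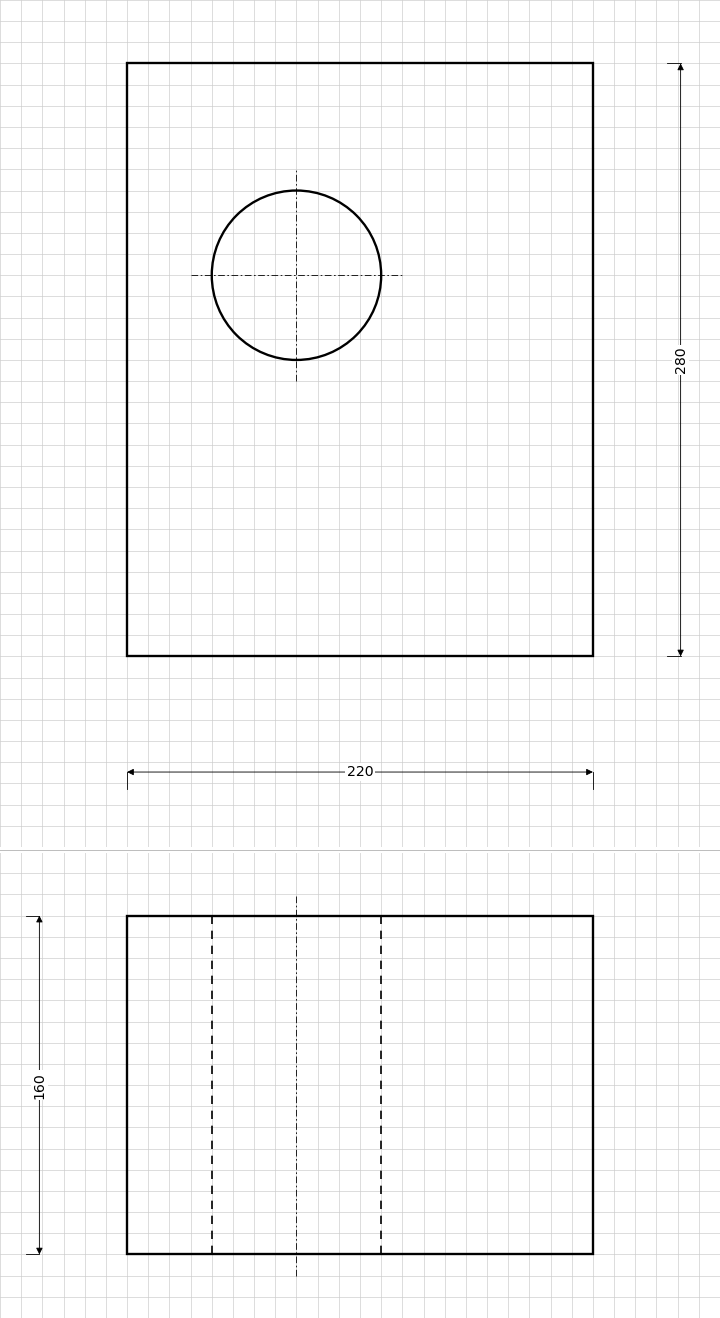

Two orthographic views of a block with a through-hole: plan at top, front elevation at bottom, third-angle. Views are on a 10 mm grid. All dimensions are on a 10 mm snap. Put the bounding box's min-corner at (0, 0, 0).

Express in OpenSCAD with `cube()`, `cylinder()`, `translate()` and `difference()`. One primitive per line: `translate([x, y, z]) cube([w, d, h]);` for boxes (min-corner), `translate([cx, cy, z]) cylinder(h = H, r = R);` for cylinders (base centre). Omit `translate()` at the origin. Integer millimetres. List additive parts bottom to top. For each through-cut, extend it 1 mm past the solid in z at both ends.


difference() {
  cube([220, 280, 160]);
  translate([80, 180, -1]) cylinder(h = 162, r = 40);
}


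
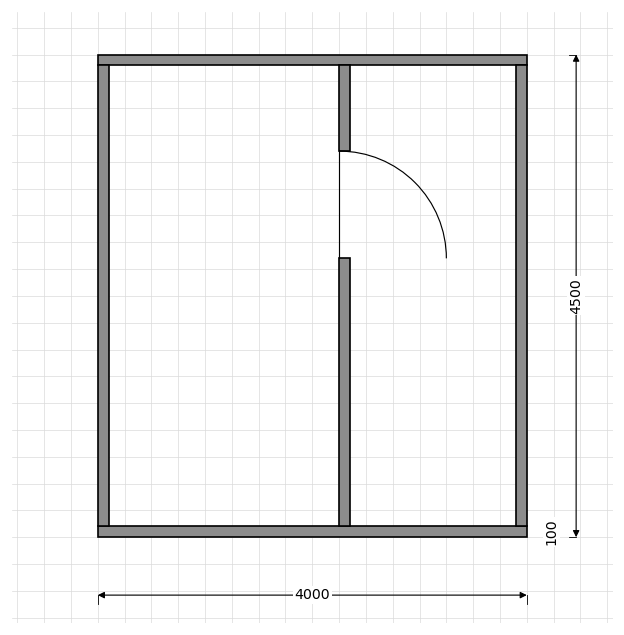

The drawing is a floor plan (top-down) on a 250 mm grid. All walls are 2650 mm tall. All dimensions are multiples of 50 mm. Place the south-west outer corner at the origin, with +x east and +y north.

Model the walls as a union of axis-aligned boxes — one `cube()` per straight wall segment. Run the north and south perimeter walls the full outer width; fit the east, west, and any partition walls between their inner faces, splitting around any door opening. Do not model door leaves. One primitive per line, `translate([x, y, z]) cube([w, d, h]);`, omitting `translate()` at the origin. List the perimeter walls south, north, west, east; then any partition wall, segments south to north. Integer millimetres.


cube([4000, 100, 2650]);
translate([0, 4400, 0]) cube([4000, 100, 2650]);
translate([0, 100, 0]) cube([100, 4300, 2650]);
translate([3900, 100, 0]) cube([100, 4300, 2650]);
translate([2250, 100, 0]) cube([100, 2500, 2650]);
translate([2250, 3600, 0]) cube([100, 800, 2650]);
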